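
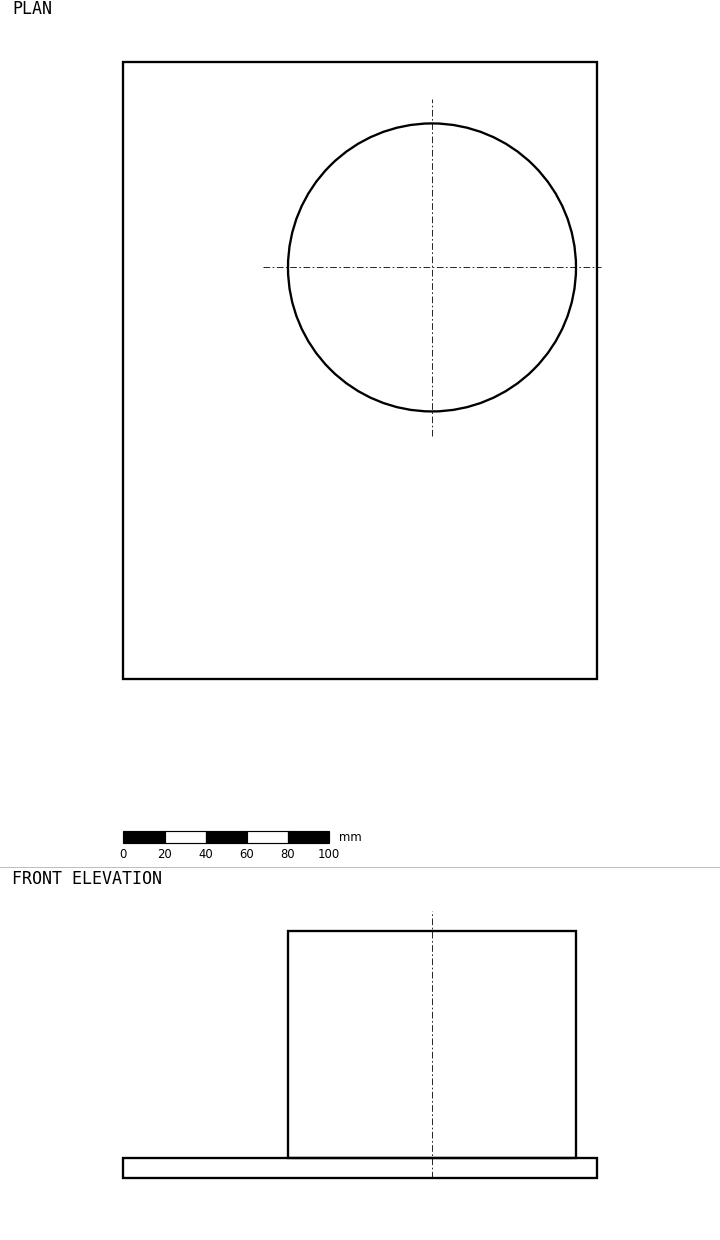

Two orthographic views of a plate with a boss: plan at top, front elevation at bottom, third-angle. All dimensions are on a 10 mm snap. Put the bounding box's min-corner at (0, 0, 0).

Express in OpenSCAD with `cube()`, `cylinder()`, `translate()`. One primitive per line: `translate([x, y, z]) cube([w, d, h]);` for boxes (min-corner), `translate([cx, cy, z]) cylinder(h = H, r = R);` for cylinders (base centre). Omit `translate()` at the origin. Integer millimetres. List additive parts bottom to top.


cube([230, 300, 10]);
translate([150, 200, 10]) cylinder(h = 110, r = 70);


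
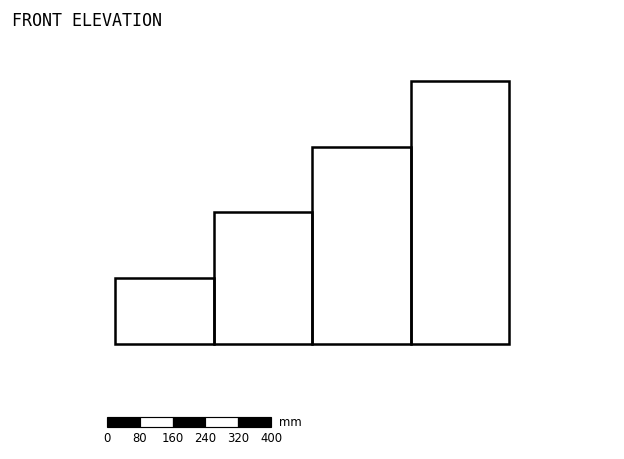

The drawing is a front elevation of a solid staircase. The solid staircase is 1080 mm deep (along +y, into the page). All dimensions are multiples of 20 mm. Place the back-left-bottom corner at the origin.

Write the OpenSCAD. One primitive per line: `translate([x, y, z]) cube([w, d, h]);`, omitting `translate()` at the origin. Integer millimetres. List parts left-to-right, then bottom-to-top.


cube([240, 1080, 160]);
translate([240, 0, 0]) cube([240, 1080, 320]);
translate([480, 0, 0]) cube([240, 1080, 480]);
translate([720, 0, 0]) cube([240, 1080, 640]);


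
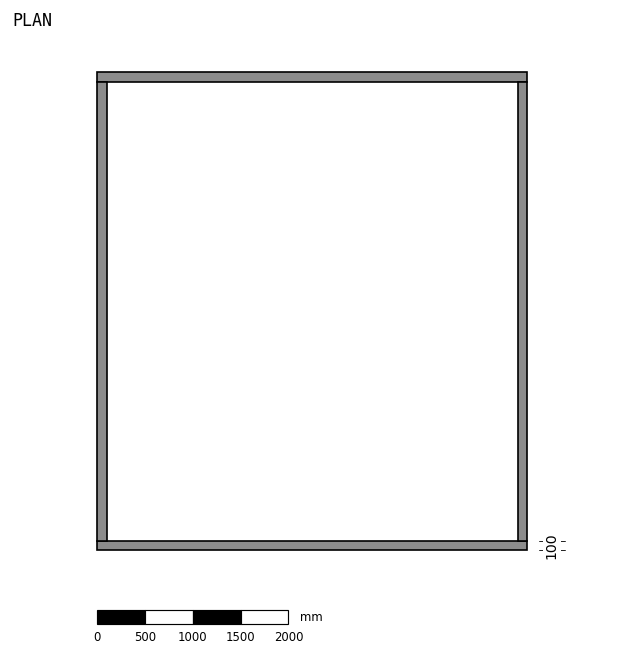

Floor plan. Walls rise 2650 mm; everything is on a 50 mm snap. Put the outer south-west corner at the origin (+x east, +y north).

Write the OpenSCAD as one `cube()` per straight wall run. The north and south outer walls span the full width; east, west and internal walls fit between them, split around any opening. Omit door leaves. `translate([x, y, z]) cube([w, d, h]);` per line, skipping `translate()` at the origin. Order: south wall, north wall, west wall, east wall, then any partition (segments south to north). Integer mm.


cube([4500, 100, 2650]);
translate([0, 4900, 0]) cube([4500, 100, 2650]);
translate([0, 100, 0]) cube([100, 4800, 2650]);
translate([4400, 100, 0]) cube([100, 4800, 2650]);


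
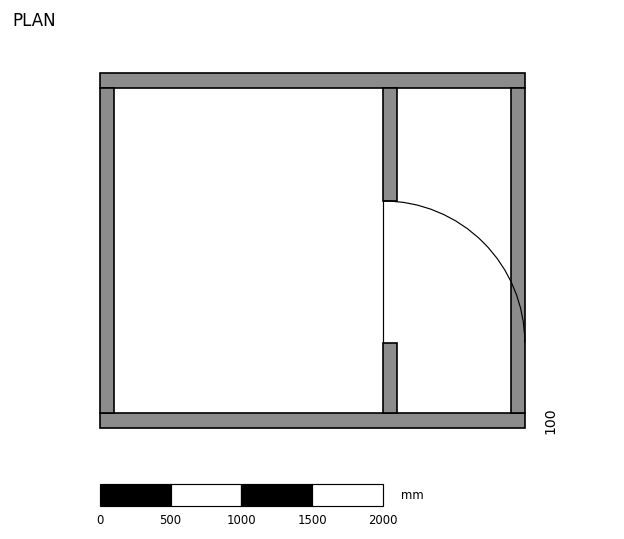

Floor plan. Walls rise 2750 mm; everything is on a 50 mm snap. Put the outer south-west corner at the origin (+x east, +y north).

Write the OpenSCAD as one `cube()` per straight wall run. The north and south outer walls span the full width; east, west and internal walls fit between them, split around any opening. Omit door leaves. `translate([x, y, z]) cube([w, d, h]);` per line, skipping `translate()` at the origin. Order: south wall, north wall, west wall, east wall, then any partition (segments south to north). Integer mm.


cube([3000, 100, 2750]);
translate([0, 2400, 0]) cube([3000, 100, 2750]);
translate([0, 100, 0]) cube([100, 2300, 2750]);
translate([2900, 100, 0]) cube([100, 2300, 2750]);
translate([2000, 100, 0]) cube([100, 500, 2750]);
translate([2000, 1600, 0]) cube([100, 800, 2750]);


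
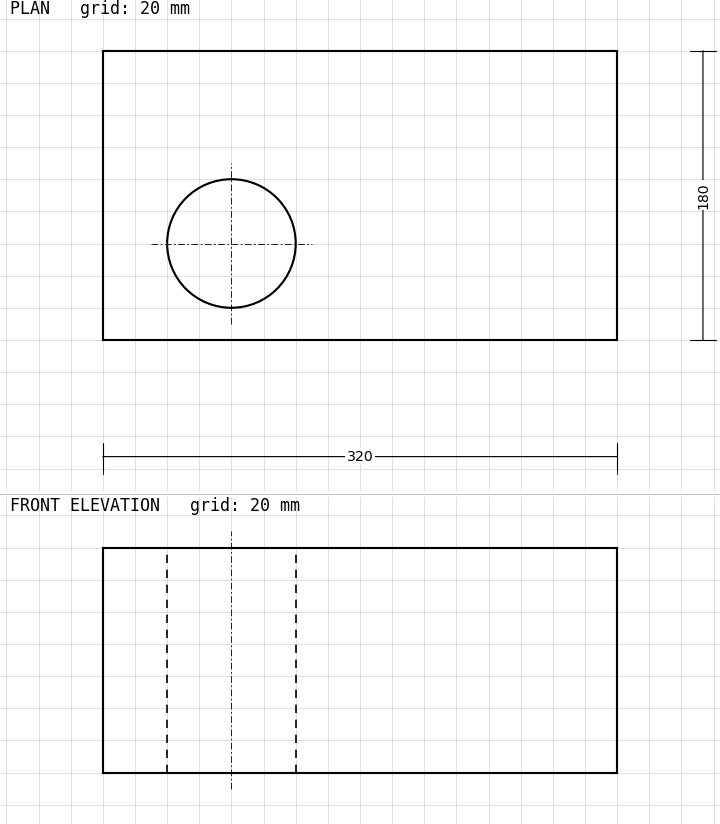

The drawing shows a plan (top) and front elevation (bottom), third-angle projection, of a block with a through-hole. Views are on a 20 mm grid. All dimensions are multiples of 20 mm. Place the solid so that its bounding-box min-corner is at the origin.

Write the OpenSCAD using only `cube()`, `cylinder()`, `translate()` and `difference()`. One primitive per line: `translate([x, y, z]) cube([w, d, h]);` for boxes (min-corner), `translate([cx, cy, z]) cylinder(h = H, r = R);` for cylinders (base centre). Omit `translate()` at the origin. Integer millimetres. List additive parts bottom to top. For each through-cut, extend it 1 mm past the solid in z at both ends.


difference() {
  cube([320, 180, 140]);
  translate([80, 60, -1]) cylinder(h = 142, r = 40);
}


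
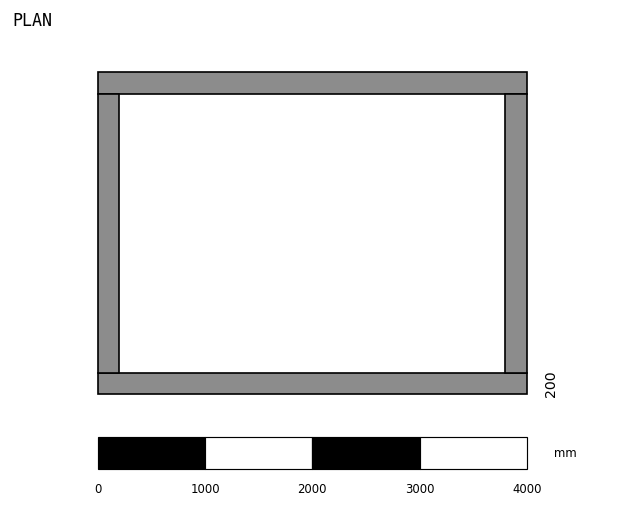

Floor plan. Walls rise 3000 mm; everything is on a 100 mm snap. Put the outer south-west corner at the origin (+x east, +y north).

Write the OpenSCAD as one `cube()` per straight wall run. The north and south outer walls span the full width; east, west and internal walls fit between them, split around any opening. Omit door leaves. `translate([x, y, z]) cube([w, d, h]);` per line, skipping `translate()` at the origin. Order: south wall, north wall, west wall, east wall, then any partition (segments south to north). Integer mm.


cube([4000, 200, 3000]);
translate([0, 2800, 0]) cube([4000, 200, 3000]);
translate([0, 200, 0]) cube([200, 2600, 3000]);
translate([3800, 200, 0]) cube([200, 2600, 3000]);


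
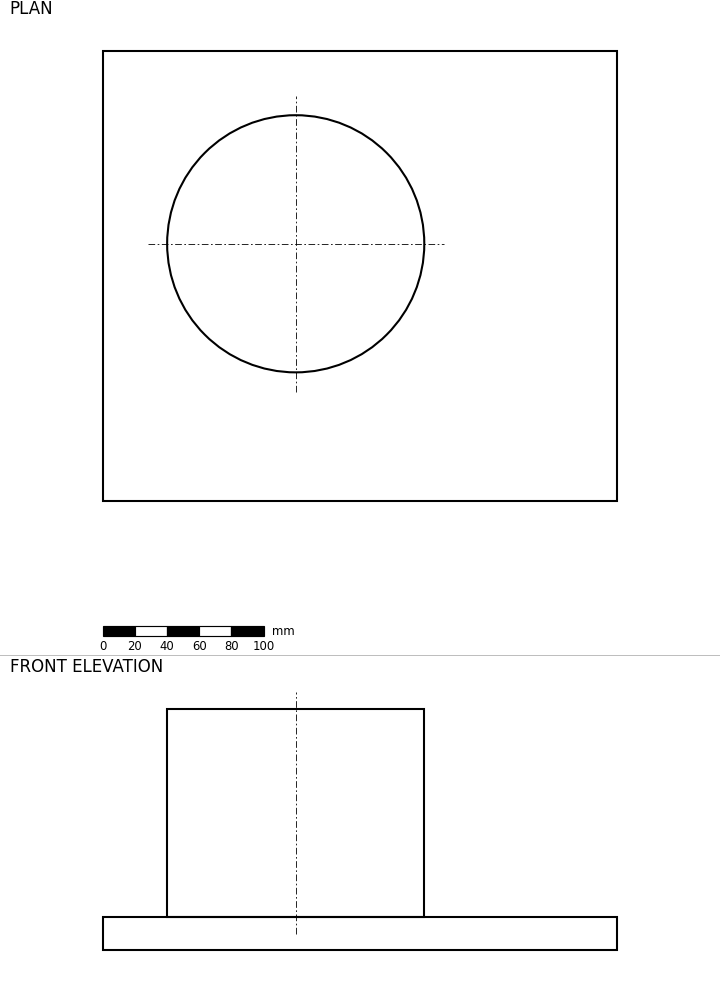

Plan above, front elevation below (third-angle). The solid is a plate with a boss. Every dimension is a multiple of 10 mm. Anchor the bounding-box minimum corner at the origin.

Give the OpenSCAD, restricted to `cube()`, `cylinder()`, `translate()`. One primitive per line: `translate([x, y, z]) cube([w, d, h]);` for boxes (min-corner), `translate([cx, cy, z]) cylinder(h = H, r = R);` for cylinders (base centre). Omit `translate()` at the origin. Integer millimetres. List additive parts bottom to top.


cube([320, 280, 20]);
translate([120, 160, 20]) cylinder(h = 130, r = 80);


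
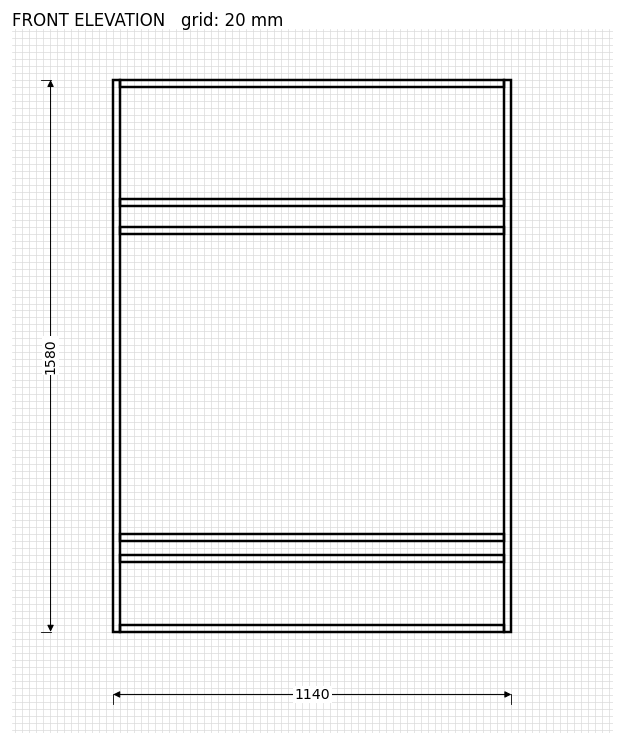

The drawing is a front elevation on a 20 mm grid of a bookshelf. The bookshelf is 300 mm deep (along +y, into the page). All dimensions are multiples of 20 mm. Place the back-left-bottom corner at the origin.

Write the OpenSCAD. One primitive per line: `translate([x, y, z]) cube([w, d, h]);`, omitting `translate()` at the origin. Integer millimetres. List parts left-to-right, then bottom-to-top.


cube([20, 300, 1580]);
translate([20, 0, 0]) cube([1100, 300, 20]);
translate([20, 0, 200]) cube([1100, 300, 20]);
translate([20, 0, 260]) cube([1100, 300, 20]);
translate([20, 0, 1140]) cube([1100, 300, 20]);
translate([20, 0, 1220]) cube([1100, 300, 20]);
translate([20, 0, 1560]) cube([1100, 300, 20]);
translate([1120, 0, 0]) cube([20, 300, 1580]);


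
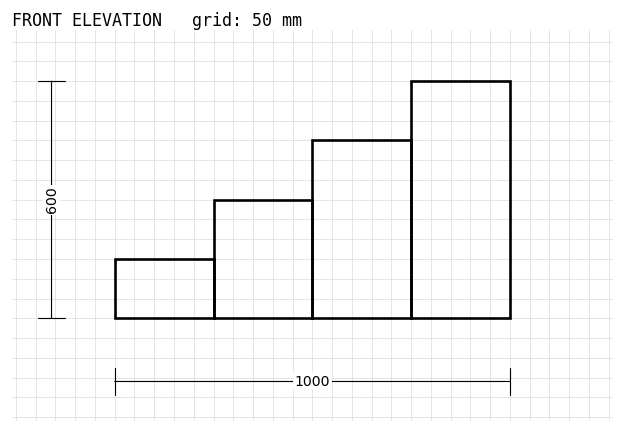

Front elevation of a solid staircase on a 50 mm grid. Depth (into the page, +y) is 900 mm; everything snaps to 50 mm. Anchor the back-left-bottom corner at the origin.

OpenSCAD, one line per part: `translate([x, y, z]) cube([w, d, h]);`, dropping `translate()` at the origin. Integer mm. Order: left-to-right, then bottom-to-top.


cube([250, 900, 150]);
translate([250, 0, 0]) cube([250, 900, 300]);
translate([500, 0, 0]) cube([250, 900, 450]);
translate([750, 0, 0]) cube([250, 900, 600]);


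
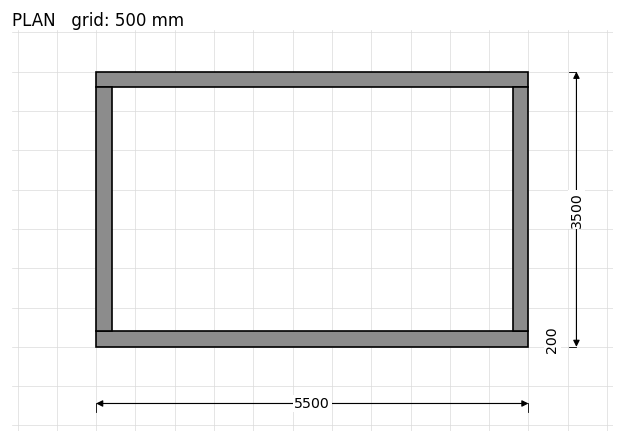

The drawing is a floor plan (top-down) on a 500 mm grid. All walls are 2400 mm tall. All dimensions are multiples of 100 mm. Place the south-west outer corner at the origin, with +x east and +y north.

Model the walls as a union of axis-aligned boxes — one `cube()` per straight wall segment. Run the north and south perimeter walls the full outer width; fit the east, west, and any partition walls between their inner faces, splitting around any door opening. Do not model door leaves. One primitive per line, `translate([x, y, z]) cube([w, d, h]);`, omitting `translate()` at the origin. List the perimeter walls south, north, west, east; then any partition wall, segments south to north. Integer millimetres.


cube([5500, 200, 2400]);
translate([0, 3300, 0]) cube([5500, 200, 2400]);
translate([0, 200, 0]) cube([200, 3100, 2400]);
translate([5300, 200, 0]) cube([200, 3100, 2400]);


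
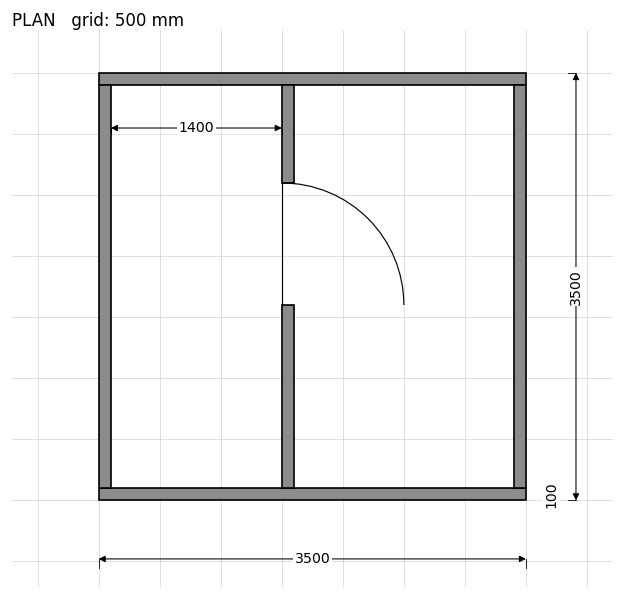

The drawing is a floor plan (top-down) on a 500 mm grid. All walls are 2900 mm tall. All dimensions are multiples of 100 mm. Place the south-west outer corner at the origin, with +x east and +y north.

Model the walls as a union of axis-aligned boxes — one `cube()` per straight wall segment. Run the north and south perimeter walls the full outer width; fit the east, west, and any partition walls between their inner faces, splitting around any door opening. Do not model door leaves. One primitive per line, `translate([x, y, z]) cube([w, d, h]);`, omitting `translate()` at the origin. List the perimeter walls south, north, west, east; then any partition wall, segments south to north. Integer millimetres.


cube([3500, 100, 2900]);
translate([0, 3400, 0]) cube([3500, 100, 2900]);
translate([0, 100, 0]) cube([100, 3300, 2900]);
translate([3400, 100, 0]) cube([100, 3300, 2900]);
translate([1500, 100, 0]) cube([100, 1500, 2900]);
translate([1500, 2600, 0]) cube([100, 800, 2900]);


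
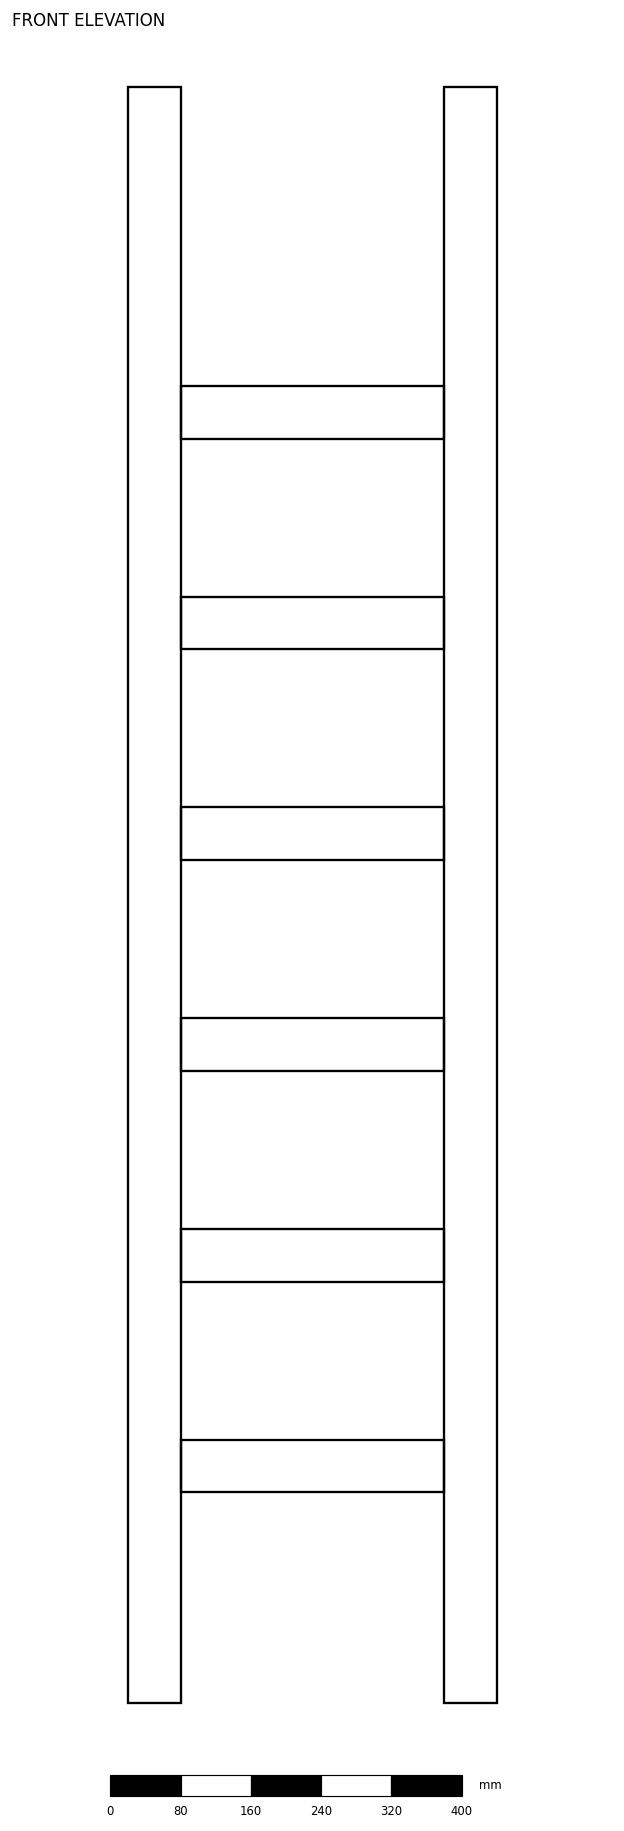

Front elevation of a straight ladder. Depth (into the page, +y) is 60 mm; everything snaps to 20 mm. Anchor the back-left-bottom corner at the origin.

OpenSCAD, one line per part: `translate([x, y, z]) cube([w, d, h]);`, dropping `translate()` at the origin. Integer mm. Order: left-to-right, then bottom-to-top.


cube([60, 60, 1840]);
translate([60, 0, 240]) cube([300, 60, 60]);
translate([60, 0, 480]) cube([300, 60, 60]);
translate([60, 0, 720]) cube([300, 60, 60]);
translate([60, 0, 960]) cube([300, 60, 60]);
translate([60, 0, 1200]) cube([300, 60, 60]);
translate([60, 0, 1440]) cube([300, 60, 60]);
translate([360, 0, 0]) cube([60, 60, 1840]);


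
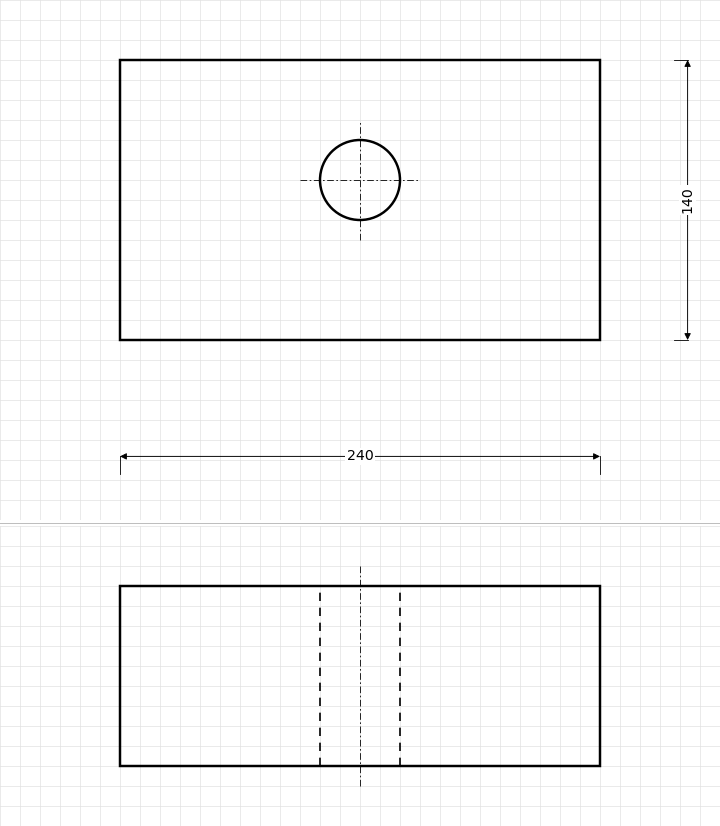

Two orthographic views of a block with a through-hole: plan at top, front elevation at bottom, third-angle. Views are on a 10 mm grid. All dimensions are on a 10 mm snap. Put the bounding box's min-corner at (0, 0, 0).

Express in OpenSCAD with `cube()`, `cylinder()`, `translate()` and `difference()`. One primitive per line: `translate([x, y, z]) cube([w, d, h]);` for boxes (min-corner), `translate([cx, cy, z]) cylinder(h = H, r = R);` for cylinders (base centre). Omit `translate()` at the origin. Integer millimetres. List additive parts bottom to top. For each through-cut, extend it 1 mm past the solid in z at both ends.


difference() {
  cube([240, 140, 90]);
  translate([120, 80, -1]) cylinder(h = 92, r = 20);
}


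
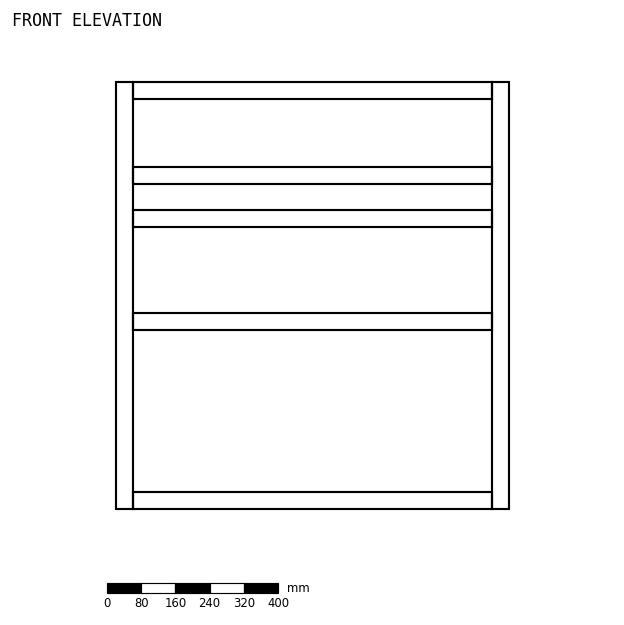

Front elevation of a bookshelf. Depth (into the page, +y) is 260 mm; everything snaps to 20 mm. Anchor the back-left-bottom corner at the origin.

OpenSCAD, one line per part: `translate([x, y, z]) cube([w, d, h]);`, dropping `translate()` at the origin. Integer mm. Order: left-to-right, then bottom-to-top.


cube([40, 260, 1000]);
translate([40, 0, 0]) cube([840, 260, 40]);
translate([40, 0, 420]) cube([840, 260, 40]);
translate([40, 0, 660]) cube([840, 260, 40]);
translate([40, 0, 760]) cube([840, 260, 40]);
translate([40, 0, 960]) cube([840, 260, 40]);
translate([880, 0, 0]) cube([40, 260, 1000]);


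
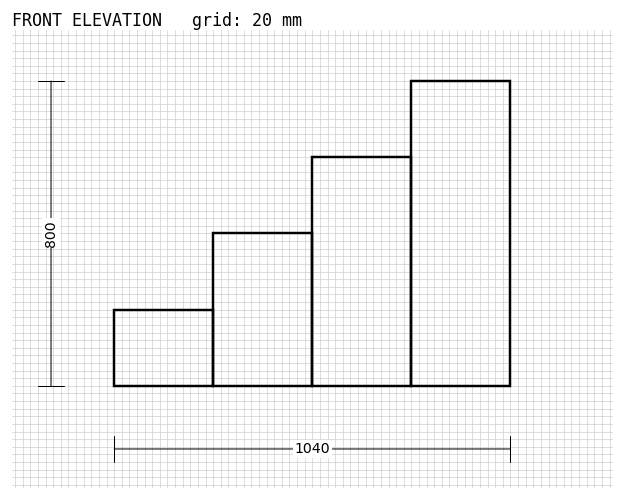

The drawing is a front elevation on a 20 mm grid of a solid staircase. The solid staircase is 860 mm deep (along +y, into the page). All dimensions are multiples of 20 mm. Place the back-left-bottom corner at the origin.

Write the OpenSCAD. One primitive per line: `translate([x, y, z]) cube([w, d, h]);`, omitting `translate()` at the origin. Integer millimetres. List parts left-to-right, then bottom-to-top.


cube([260, 860, 200]);
translate([260, 0, 0]) cube([260, 860, 400]);
translate([520, 0, 0]) cube([260, 860, 600]);
translate([780, 0, 0]) cube([260, 860, 800]);


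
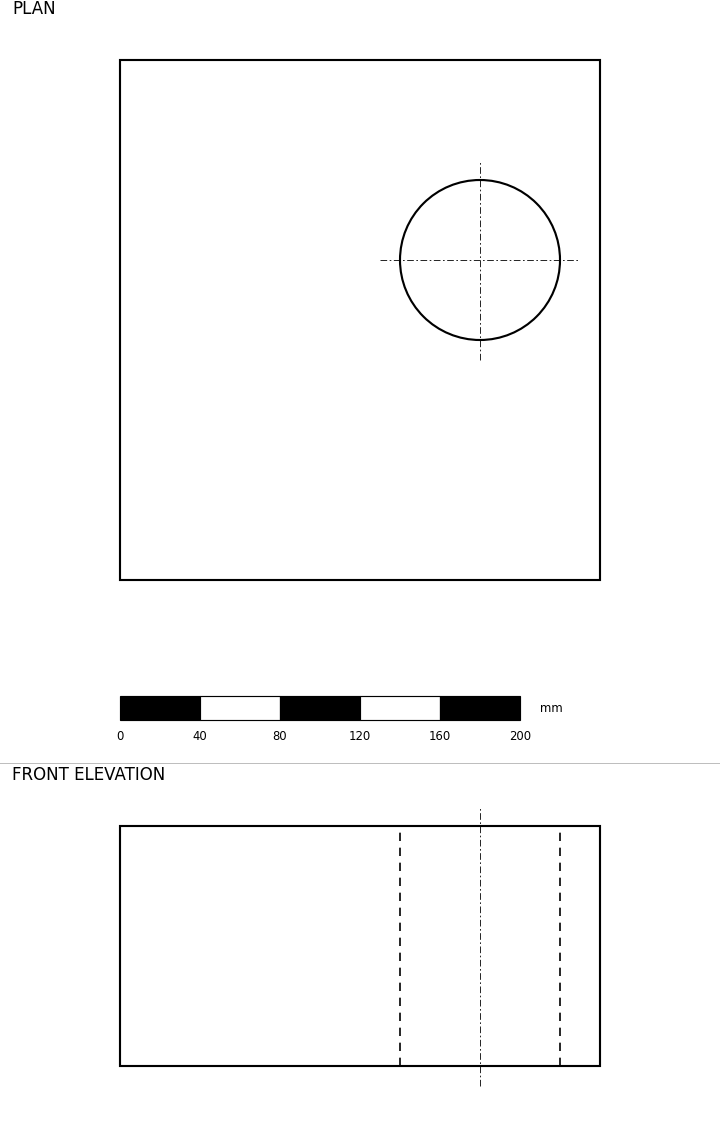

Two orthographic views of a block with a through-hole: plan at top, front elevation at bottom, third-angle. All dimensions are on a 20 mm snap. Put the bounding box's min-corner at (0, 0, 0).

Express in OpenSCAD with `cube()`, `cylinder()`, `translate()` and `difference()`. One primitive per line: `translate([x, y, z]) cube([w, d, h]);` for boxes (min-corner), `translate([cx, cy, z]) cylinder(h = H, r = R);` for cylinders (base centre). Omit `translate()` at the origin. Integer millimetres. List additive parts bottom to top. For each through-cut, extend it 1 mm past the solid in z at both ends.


difference() {
  cube([240, 260, 120]);
  translate([180, 160, -1]) cylinder(h = 122, r = 40);
}


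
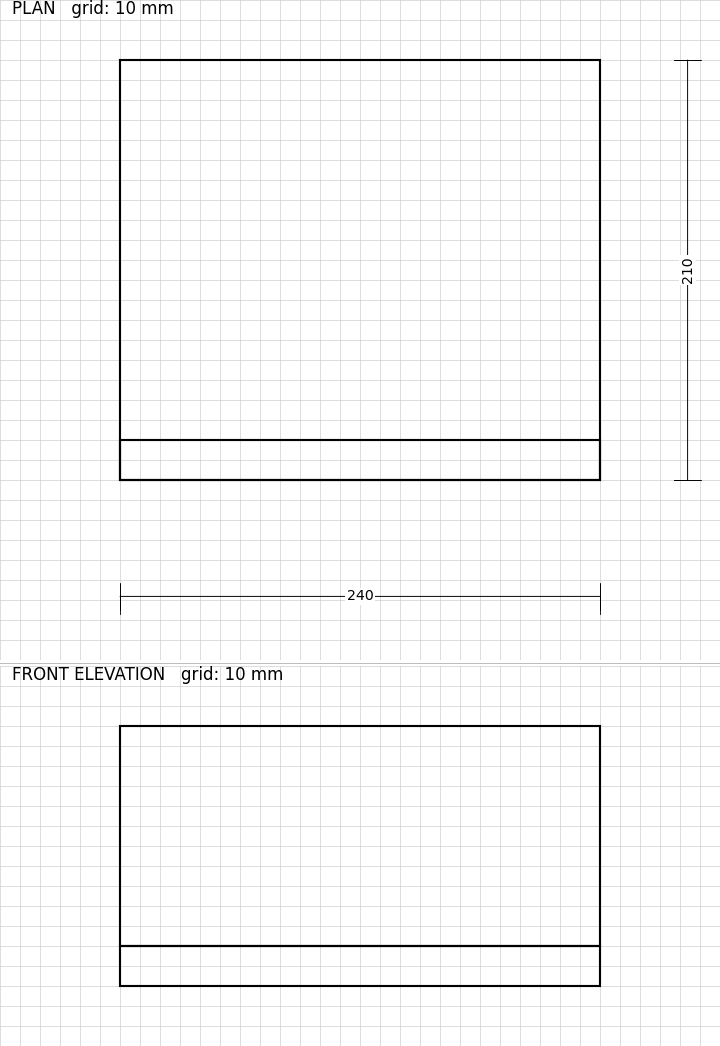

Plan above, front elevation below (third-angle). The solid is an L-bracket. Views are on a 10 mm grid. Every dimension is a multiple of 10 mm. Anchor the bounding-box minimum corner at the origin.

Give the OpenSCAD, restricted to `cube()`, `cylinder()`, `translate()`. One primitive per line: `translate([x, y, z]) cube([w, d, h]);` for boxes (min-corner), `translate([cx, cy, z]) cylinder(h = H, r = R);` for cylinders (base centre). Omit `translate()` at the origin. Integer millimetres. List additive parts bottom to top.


cube([240, 210, 20]);
translate([0, 0, 20]) cube([240, 20, 110]);


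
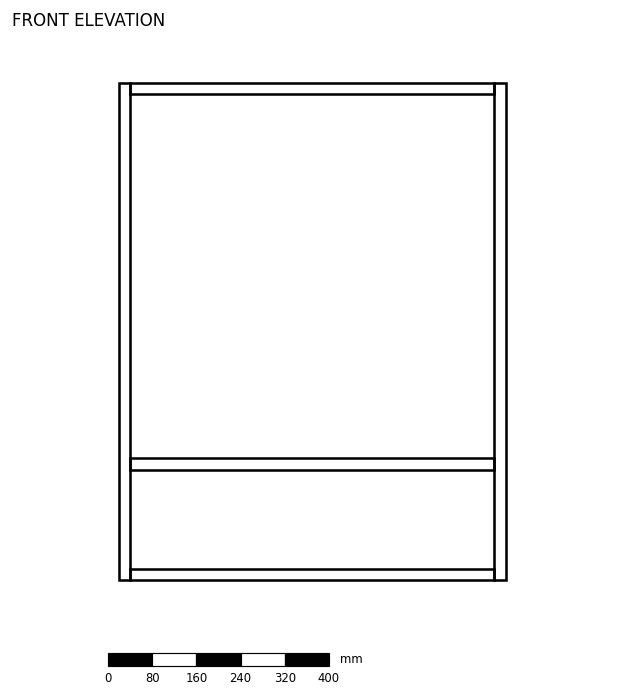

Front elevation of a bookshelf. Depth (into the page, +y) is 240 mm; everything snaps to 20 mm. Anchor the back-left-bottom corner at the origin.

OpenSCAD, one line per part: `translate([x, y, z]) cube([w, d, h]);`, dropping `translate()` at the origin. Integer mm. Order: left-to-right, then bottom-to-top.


cube([20, 240, 900]);
translate([20, 0, 0]) cube([660, 240, 20]);
translate([20, 0, 200]) cube([660, 240, 20]);
translate([20, 0, 880]) cube([660, 240, 20]);
translate([680, 0, 0]) cube([20, 240, 900]);


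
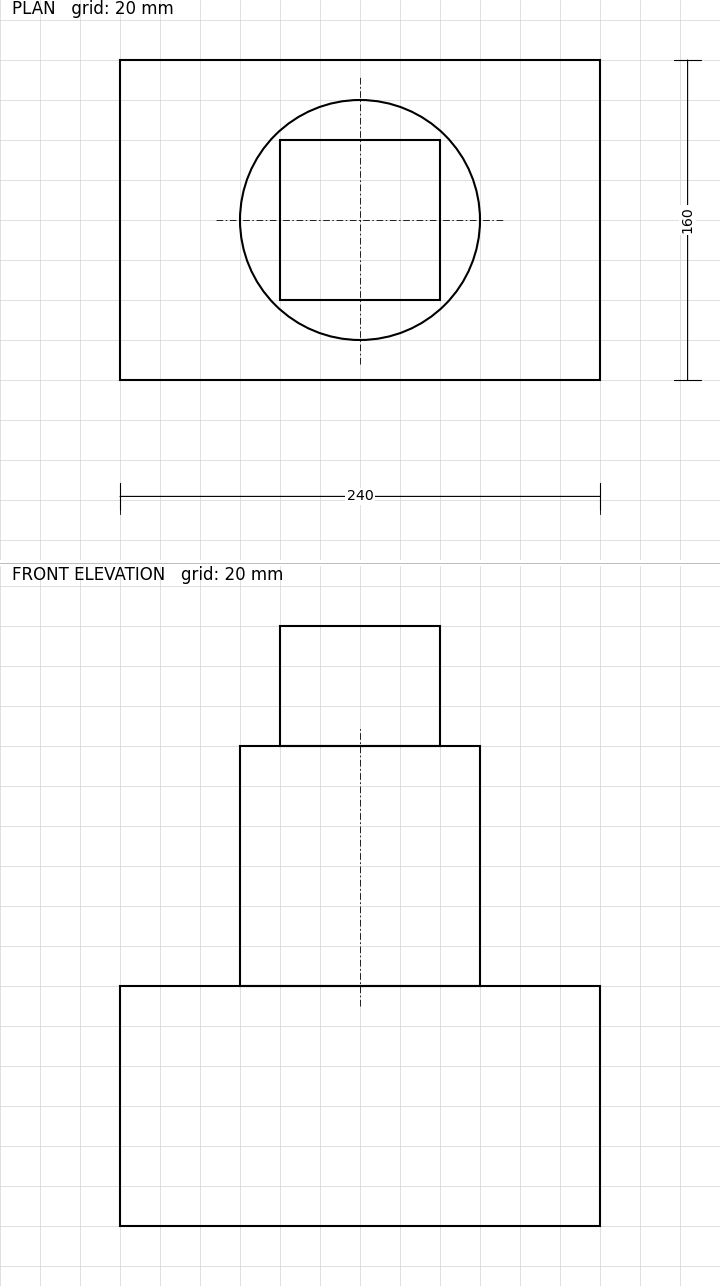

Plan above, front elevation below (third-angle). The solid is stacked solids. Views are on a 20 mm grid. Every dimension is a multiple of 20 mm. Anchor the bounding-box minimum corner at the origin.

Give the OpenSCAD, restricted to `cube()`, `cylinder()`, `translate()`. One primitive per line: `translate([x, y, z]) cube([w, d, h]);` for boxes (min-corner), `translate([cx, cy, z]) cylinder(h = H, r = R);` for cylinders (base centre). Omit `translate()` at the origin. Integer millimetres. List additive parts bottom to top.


cube([240, 160, 120]);
translate([120, 80, 120]) cylinder(h = 120, r = 60);
translate([80, 40, 240]) cube([80, 80, 60]);


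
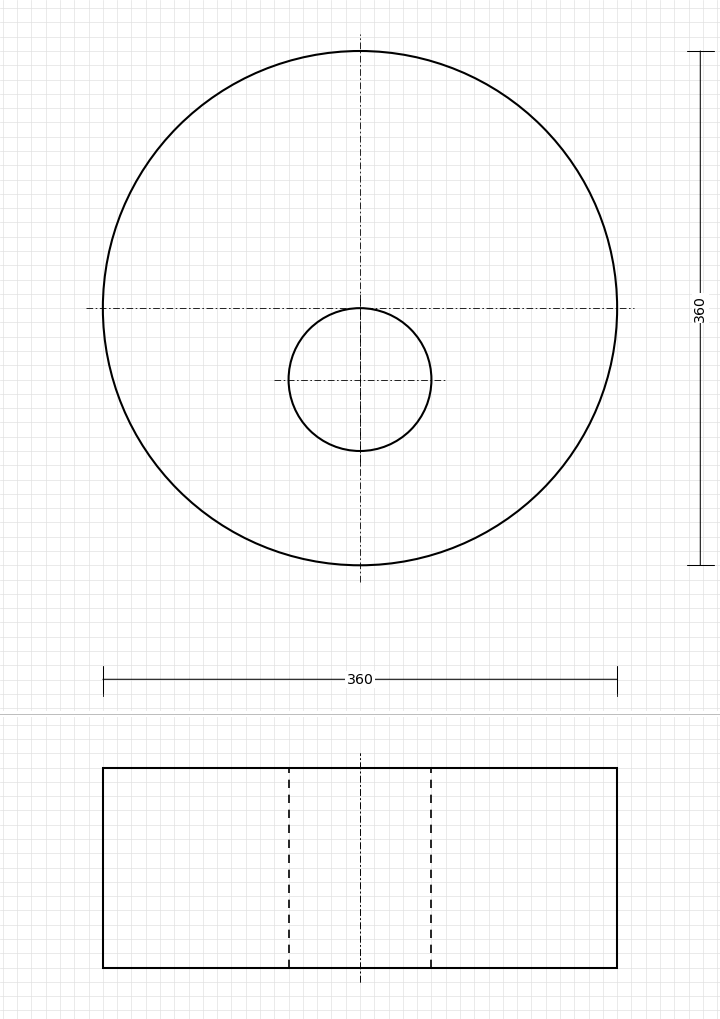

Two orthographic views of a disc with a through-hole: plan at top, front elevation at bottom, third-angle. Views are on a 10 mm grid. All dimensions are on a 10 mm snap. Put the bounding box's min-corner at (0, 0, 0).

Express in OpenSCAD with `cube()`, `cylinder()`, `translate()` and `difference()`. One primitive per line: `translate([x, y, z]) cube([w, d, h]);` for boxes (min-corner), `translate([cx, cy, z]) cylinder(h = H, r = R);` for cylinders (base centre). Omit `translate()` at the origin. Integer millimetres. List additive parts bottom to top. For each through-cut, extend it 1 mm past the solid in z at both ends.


difference() {
  translate([180, 180, 0]) cylinder(h = 140, r = 180);
  translate([180, 130, -1]) cylinder(h = 142, r = 50);
}


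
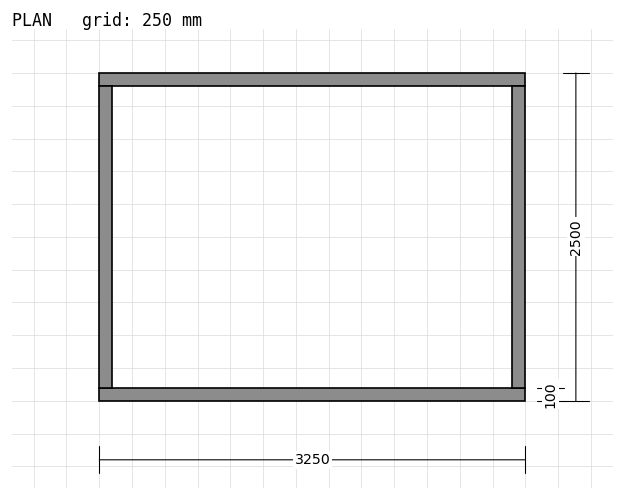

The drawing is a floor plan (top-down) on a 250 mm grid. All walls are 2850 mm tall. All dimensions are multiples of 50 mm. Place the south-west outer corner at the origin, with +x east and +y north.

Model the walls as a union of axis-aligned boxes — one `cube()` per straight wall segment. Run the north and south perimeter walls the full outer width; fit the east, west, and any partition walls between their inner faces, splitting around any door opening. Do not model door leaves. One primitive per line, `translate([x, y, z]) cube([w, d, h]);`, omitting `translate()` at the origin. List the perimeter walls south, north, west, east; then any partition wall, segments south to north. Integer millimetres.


cube([3250, 100, 2850]);
translate([0, 2400, 0]) cube([3250, 100, 2850]);
translate([0, 100, 0]) cube([100, 2300, 2850]);
translate([3150, 100, 0]) cube([100, 2300, 2850]);


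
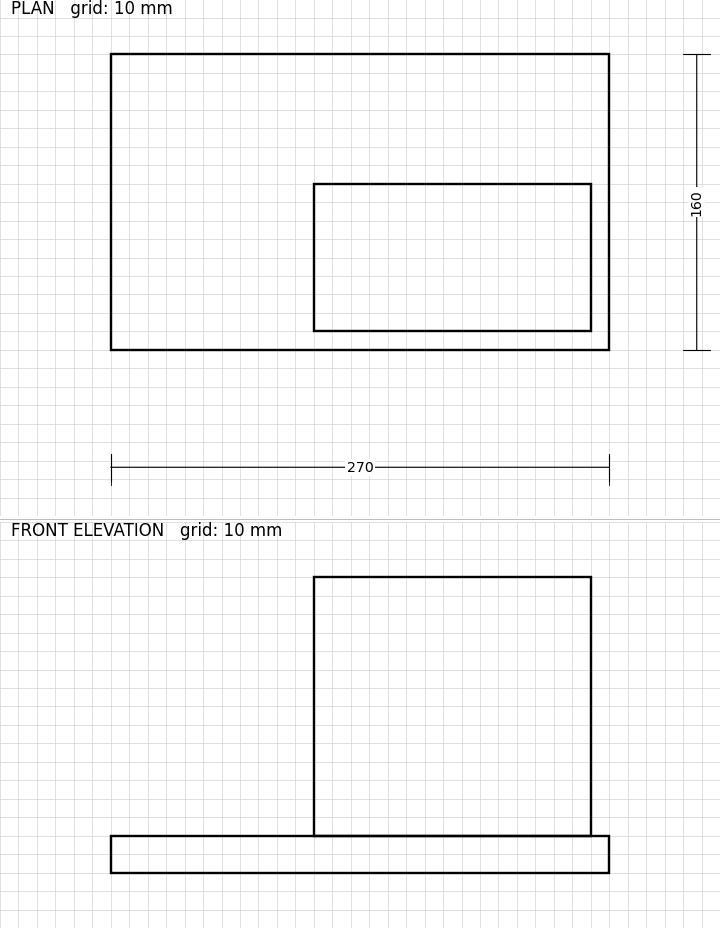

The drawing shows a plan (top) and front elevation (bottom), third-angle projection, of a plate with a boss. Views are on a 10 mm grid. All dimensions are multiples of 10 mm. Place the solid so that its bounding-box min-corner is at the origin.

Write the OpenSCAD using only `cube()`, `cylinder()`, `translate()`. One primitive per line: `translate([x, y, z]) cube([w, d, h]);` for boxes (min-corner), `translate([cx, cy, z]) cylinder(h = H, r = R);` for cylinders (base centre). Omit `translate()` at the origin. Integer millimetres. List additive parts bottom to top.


cube([270, 160, 20]);
translate([110, 10, 20]) cube([150, 80, 140]);


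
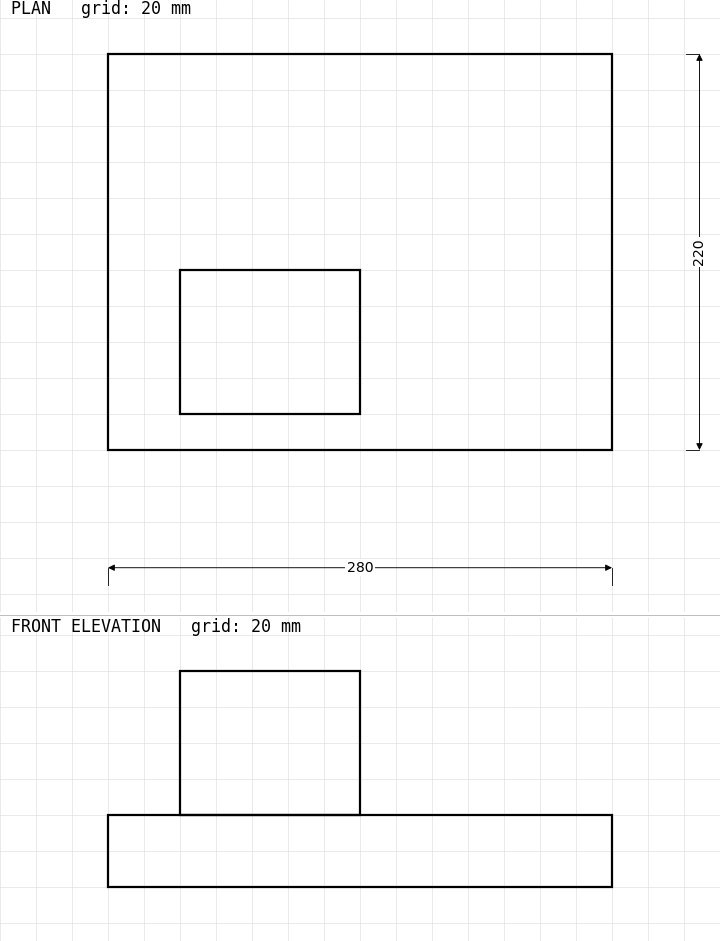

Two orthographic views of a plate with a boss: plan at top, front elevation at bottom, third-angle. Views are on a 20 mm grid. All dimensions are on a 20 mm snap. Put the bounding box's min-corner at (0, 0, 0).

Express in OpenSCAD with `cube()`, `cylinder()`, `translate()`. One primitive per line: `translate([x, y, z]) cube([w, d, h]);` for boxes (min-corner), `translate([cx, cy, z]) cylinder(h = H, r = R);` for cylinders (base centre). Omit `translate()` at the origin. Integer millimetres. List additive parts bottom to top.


cube([280, 220, 40]);
translate([40, 20, 40]) cube([100, 80, 80]);


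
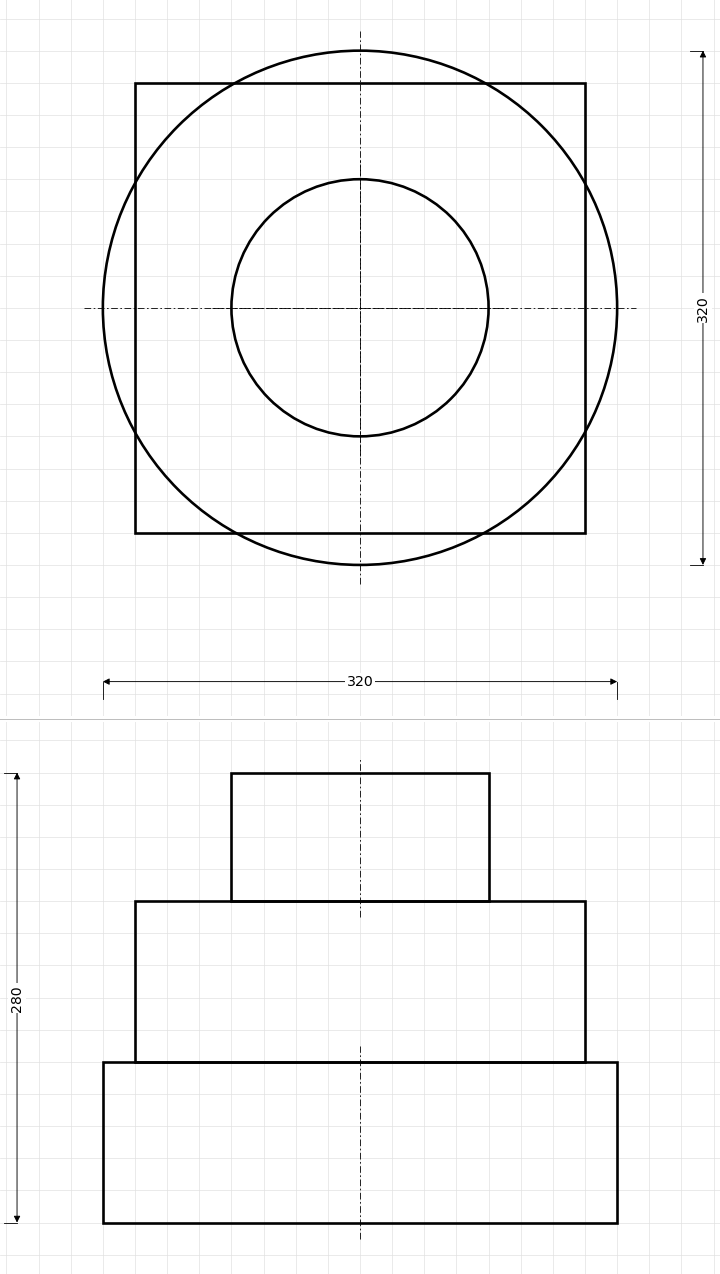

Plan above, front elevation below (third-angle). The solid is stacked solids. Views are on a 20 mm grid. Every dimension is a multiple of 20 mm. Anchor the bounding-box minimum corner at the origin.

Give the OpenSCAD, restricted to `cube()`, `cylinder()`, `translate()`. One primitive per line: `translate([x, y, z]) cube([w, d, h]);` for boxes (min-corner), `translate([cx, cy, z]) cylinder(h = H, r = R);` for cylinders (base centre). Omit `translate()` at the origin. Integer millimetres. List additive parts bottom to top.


translate([160, 160, 0]) cylinder(h = 100, r = 160);
translate([20, 20, 100]) cube([280, 280, 100]);
translate([160, 160, 200]) cylinder(h = 80, r = 80);


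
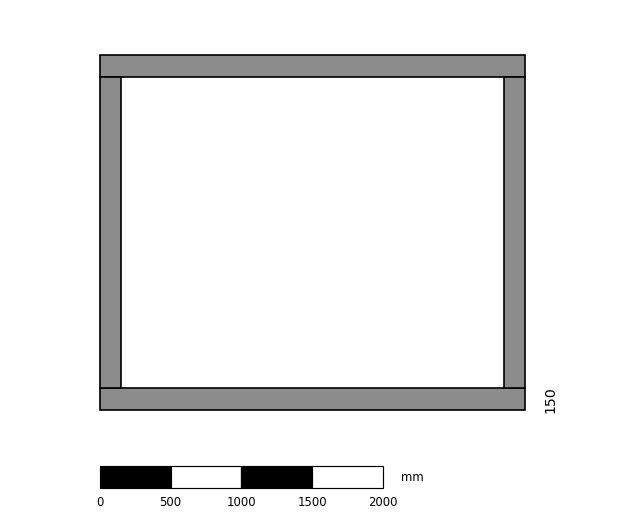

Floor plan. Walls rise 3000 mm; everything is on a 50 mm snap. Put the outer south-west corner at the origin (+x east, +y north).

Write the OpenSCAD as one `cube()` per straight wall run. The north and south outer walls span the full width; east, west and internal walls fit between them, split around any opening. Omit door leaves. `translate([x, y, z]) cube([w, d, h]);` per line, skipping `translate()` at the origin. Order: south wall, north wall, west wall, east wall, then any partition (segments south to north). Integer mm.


cube([3000, 150, 3000]);
translate([0, 2350, 0]) cube([3000, 150, 3000]);
translate([0, 150, 0]) cube([150, 2200, 3000]);
translate([2850, 150, 0]) cube([150, 2200, 3000]);


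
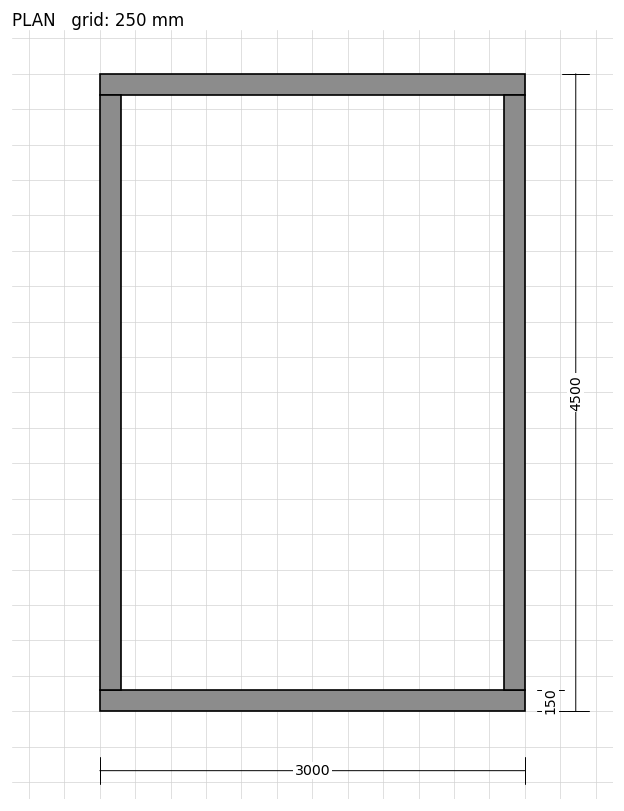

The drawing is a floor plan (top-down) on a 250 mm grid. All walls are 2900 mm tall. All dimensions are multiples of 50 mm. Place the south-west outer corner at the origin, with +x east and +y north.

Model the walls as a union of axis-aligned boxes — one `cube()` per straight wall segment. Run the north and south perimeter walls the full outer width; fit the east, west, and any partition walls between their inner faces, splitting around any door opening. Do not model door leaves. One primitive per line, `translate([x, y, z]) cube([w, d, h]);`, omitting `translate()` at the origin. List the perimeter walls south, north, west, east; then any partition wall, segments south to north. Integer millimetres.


cube([3000, 150, 2900]);
translate([0, 4350, 0]) cube([3000, 150, 2900]);
translate([0, 150, 0]) cube([150, 4200, 2900]);
translate([2850, 150, 0]) cube([150, 4200, 2900]);


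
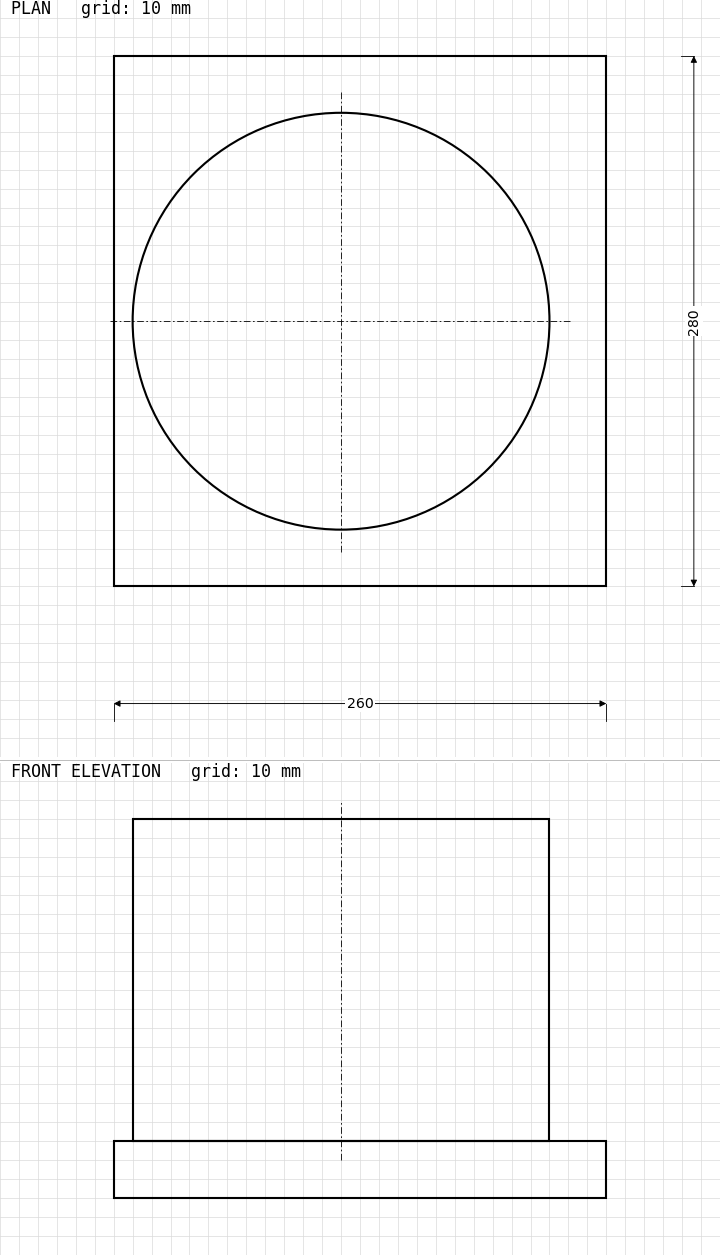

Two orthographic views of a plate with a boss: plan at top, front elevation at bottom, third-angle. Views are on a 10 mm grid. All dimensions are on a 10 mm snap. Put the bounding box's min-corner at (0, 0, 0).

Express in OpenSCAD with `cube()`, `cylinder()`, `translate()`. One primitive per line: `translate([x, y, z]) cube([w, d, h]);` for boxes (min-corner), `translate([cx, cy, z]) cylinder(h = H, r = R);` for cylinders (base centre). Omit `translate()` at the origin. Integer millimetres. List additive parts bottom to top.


cube([260, 280, 30]);
translate([120, 140, 30]) cylinder(h = 170, r = 110);


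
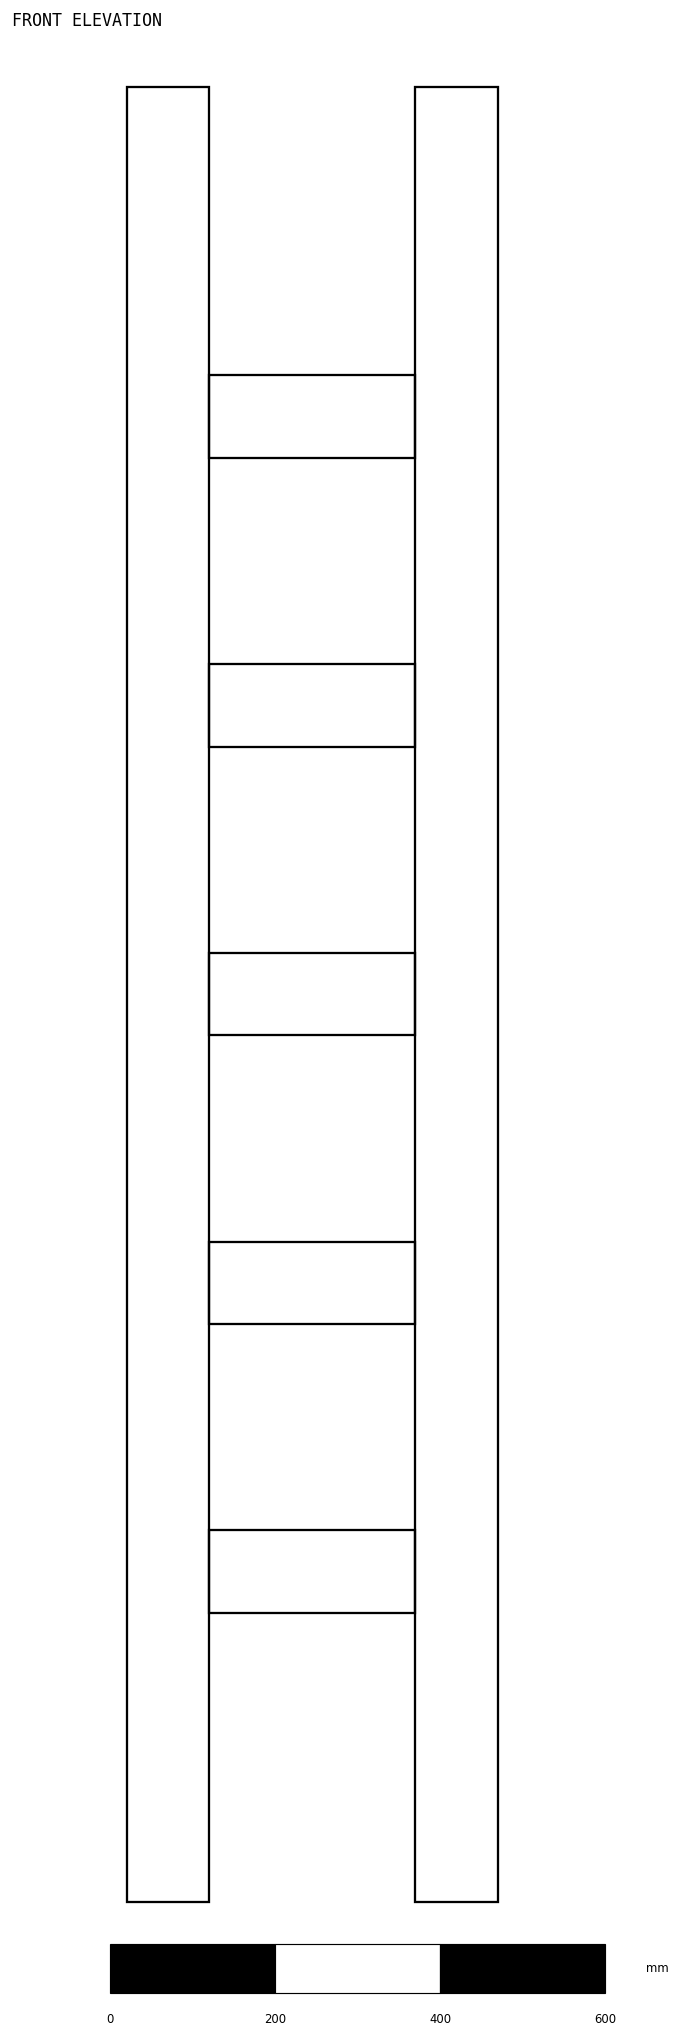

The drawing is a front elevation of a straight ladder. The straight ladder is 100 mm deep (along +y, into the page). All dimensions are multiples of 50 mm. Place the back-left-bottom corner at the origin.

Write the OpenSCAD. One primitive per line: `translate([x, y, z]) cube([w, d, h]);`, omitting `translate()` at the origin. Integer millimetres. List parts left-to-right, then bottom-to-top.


cube([100, 100, 2200]);
translate([100, 0, 350]) cube([250, 100, 100]);
translate([100, 0, 700]) cube([250, 100, 100]);
translate([100, 0, 1050]) cube([250, 100, 100]);
translate([100, 0, 1400]) cube([250, 100, 100]);
translate([100, 0, 1750]) cube([250, 100, 100]);
translate([350, 0, 0]) cube([100, 100, 2200]);


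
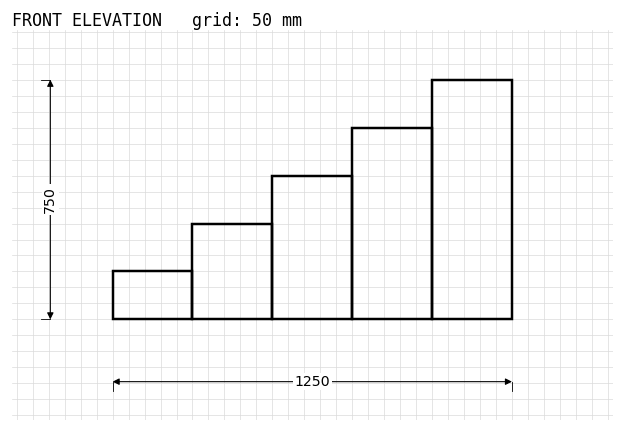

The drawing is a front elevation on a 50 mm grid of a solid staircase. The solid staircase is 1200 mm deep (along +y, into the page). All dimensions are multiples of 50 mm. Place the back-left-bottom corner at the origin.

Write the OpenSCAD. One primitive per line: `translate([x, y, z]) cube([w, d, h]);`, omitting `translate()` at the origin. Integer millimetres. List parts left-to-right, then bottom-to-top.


cube([250, 1200, 150]);
translate([250, 0, 0]) cube([250, 1200, 300]);
translate([500, 0, 0]) cube([250, 1200, 450]);
translate([750, 0, 0]) cube([250, 1200, 600]);
translate([1000, 0, 0]) cube([250, 1200, 750]);


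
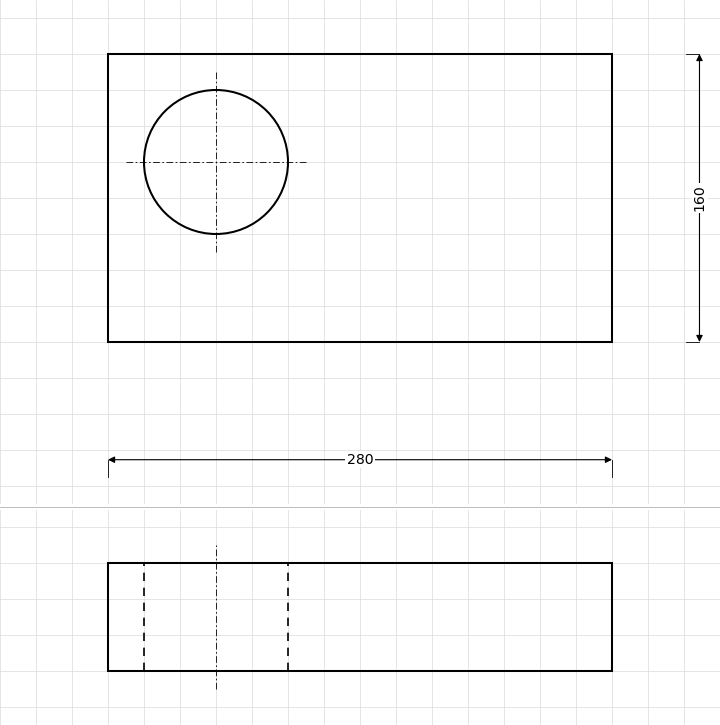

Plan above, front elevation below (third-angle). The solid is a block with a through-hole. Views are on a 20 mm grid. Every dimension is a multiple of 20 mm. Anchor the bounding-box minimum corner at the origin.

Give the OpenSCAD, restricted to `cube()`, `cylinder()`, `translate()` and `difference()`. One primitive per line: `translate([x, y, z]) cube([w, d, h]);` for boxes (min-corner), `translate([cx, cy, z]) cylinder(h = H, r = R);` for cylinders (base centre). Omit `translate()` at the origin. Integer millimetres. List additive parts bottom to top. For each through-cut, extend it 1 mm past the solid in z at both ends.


difference() {
  cube([280, 160, 60]);
  translate([60, 100, -1]) cylinder(h = 62, r = 40);
}


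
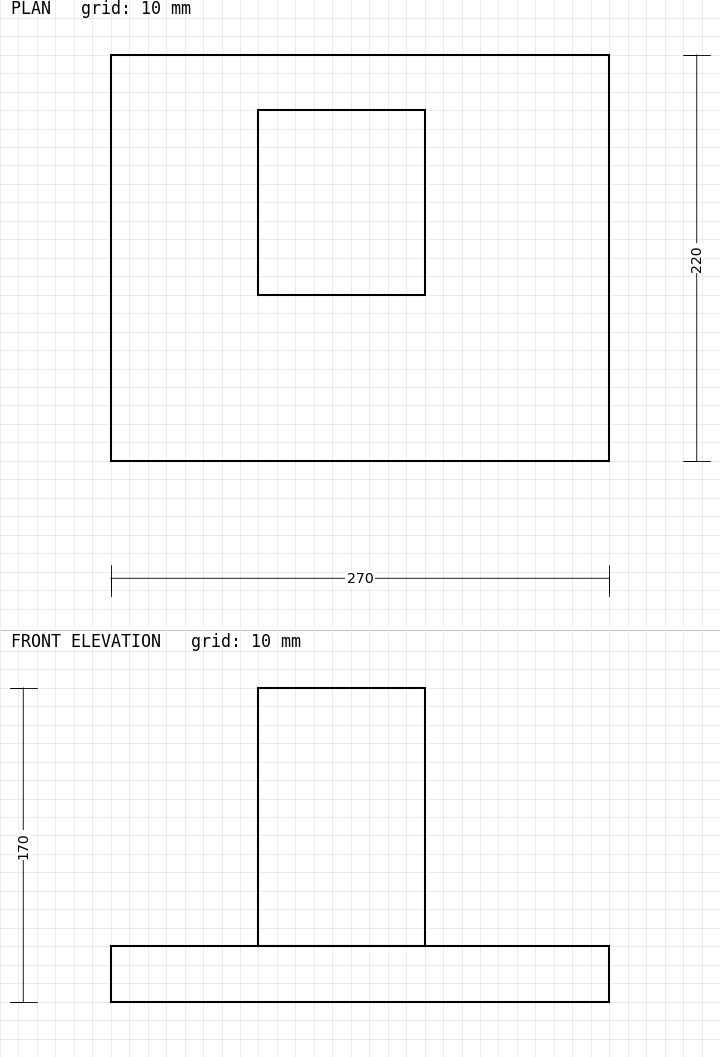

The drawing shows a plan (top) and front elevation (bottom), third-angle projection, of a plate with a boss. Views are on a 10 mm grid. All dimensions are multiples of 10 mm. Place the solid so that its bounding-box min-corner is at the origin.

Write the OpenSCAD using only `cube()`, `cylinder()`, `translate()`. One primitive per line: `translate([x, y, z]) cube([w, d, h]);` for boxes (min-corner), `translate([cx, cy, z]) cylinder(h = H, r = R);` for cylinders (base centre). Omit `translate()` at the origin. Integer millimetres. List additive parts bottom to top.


cube([270, 220, 30]);
translate([80, 90, 30]) cube([90, 100, 140]);


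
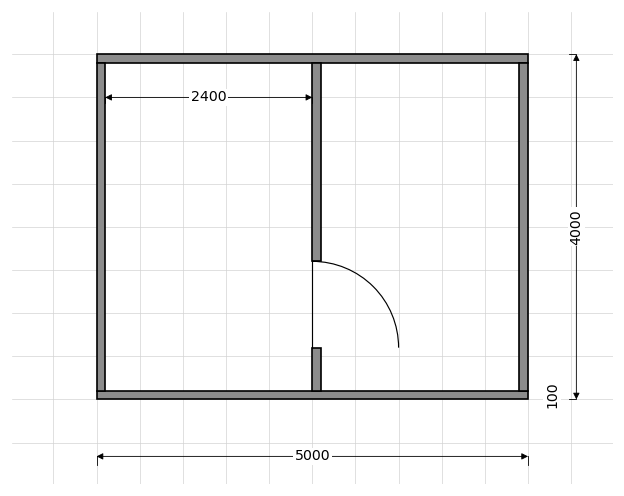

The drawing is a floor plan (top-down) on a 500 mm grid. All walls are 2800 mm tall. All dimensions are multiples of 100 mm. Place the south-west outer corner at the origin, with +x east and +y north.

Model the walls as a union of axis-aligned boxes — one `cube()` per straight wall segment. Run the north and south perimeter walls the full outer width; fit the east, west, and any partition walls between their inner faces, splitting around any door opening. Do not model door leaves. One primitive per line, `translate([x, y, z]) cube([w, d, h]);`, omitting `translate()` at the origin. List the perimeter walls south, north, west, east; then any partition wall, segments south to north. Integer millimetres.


cube([5000, 100, 2800]);
translate([0, 3900, 0]) cube([5000, 100, 2800]);
translate([0, 100, 0]) cube([100, 3800, 2800]);
translate([4900, 100, 0]) cube([100, 3800, 2800]);
translate([2500, 100, 0]) cube([100, 500, 2800]);
translate([2500, 1600, 0]) cube([100, 2300, 2800]);


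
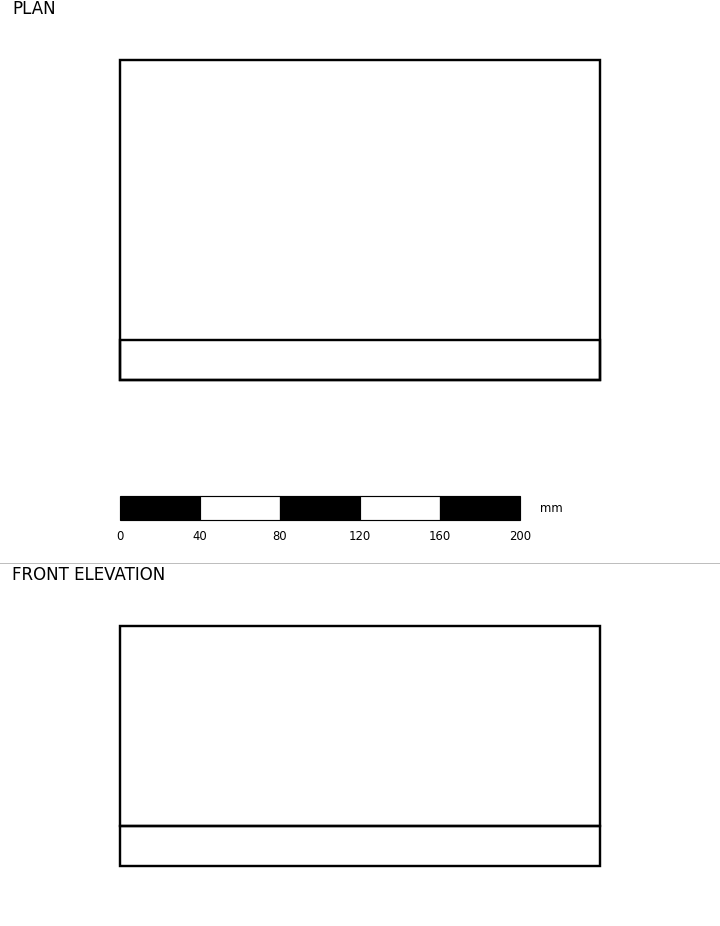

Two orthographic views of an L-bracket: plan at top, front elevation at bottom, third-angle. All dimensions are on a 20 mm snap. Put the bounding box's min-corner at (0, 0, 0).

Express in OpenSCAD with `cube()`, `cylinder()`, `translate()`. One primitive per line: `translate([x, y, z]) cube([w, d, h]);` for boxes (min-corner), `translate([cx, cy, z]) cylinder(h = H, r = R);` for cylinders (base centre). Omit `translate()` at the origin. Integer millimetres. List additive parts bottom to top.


cube([240, 160, 20]);
translate([0, 0, 20]) cube([240, 20, 100]);


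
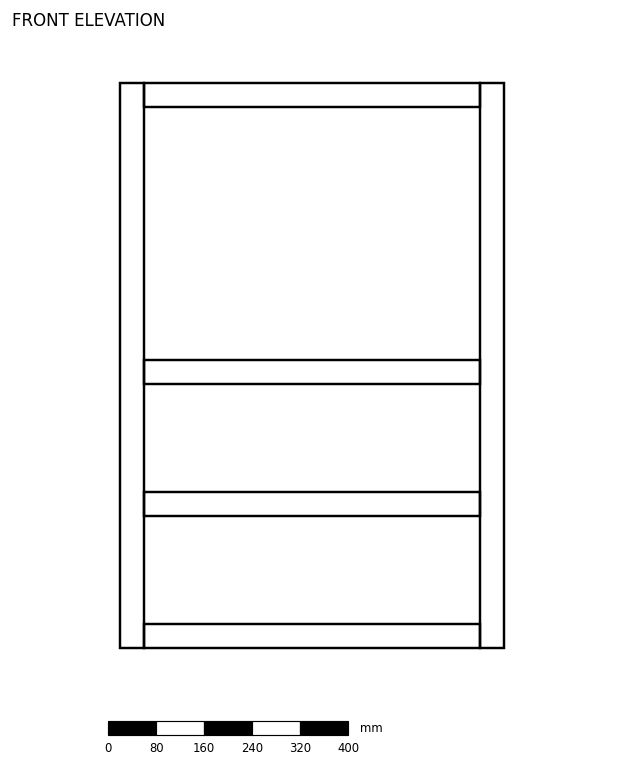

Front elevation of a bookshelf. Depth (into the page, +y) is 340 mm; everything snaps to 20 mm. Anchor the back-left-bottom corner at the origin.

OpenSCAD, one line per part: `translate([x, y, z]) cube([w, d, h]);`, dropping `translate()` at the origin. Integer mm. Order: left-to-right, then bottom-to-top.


cube([40, 340, 940]);
translate([40, 0, 0]) cube([560, 340, 40]);
translate([40, 0, 220]) cube([560, 340, 40]);
translate([40, 0, 440]) cube([560, 340, 40]);
translate([40, 0, 900]) cube([560, 340, 40]);
translate([600, 0, 0]) cube([40, 340, 940]);


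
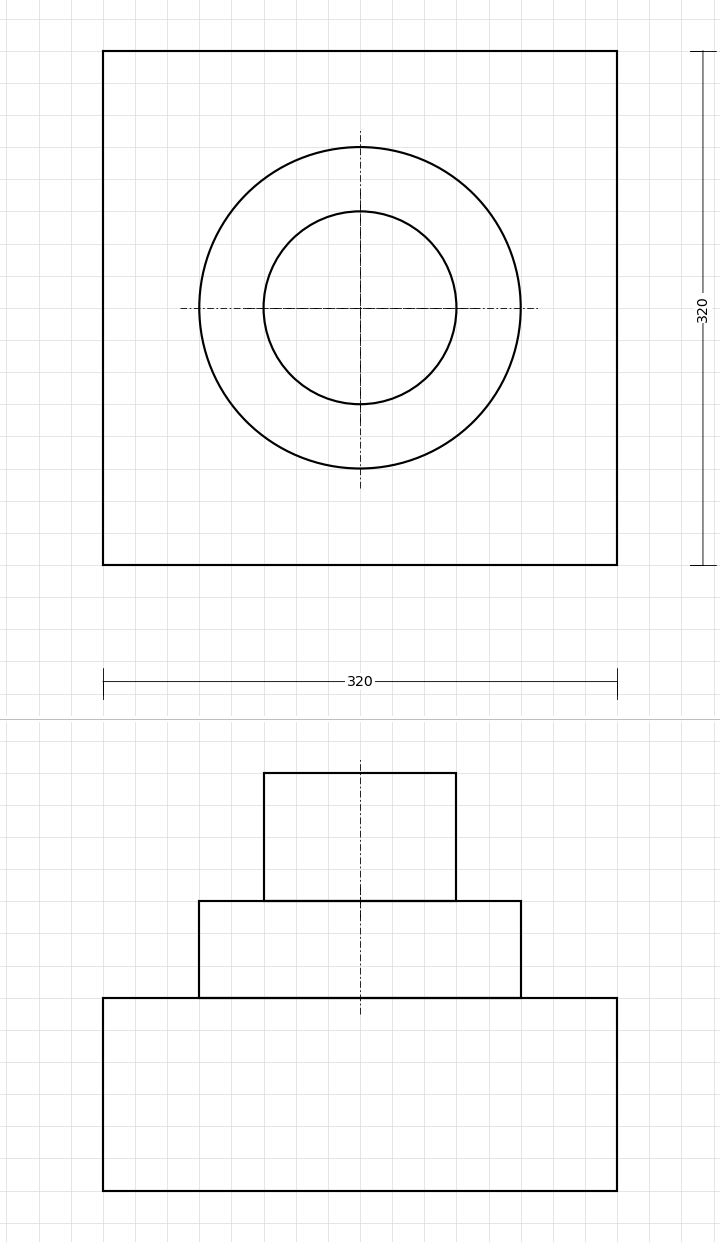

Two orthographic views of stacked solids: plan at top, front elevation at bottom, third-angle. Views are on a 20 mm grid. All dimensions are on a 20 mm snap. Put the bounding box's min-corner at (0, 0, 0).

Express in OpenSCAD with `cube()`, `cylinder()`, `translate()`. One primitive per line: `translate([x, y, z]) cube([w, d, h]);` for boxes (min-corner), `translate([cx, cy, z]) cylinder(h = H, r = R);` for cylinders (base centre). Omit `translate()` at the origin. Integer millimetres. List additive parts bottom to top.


cube([320, 320, 120]);
translate([160, 160, 120]) cylinder(h = 60, r = 100);
translate([160, 160, 180]) cylinder(h = 80, r = 60);


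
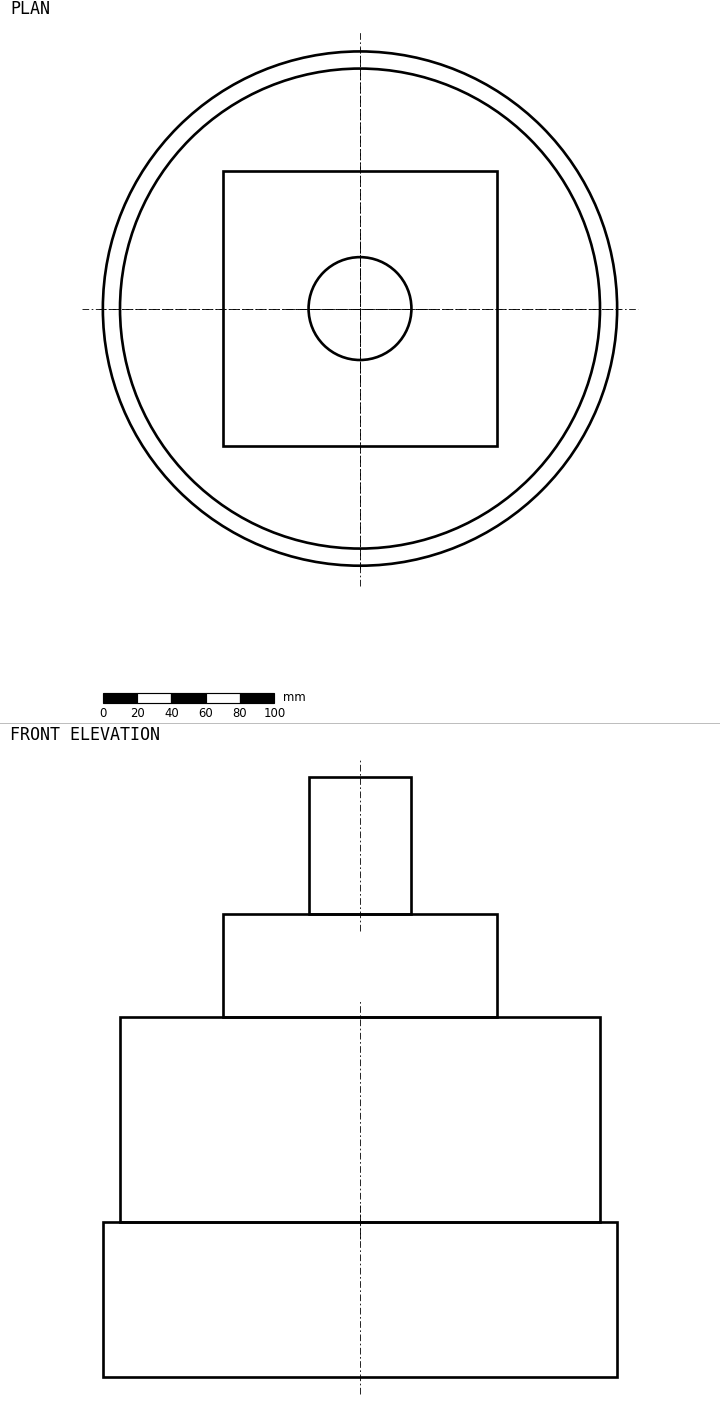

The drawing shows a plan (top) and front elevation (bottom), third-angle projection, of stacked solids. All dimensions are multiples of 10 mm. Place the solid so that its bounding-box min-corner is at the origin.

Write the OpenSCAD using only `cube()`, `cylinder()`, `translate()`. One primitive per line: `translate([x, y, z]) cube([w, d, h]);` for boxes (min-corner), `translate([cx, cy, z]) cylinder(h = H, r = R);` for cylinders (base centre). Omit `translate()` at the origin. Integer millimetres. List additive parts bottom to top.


translate([150, 150, 0]) cylinder(h = 90, r = 150);
translate([150, 150, 90]) cylinder(h = 120, r = 140);
translate([70, 70, 210]) cube([160, 160, 60]);
translate([150, 150, 270]) cylinder(h = 80, r = 30);


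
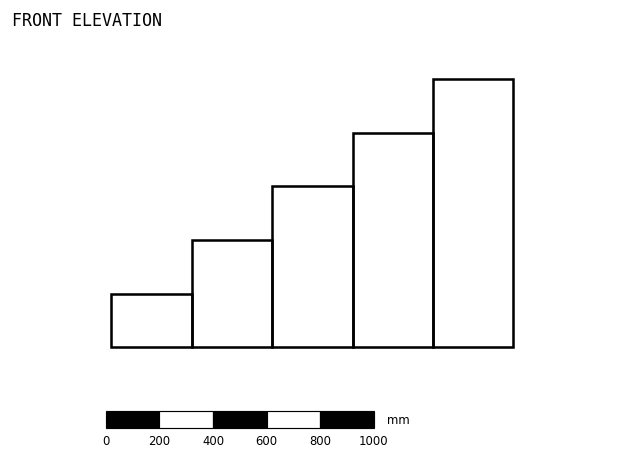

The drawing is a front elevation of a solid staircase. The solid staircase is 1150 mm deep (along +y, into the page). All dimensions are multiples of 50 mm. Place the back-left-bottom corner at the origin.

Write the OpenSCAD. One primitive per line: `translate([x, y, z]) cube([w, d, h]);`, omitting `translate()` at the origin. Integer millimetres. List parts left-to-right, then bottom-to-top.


cube([300, 1150, 200]);
translate([300, 0, 0]) cube([300, 1150, 400]);
translate([600, 0, 0]) cube([300, 1150, 600]);
translate([900, 0, 0]) cube([300, 1150, 800]);
translate([1200, 0, 0]) cube([300, 1150, 1000]);
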